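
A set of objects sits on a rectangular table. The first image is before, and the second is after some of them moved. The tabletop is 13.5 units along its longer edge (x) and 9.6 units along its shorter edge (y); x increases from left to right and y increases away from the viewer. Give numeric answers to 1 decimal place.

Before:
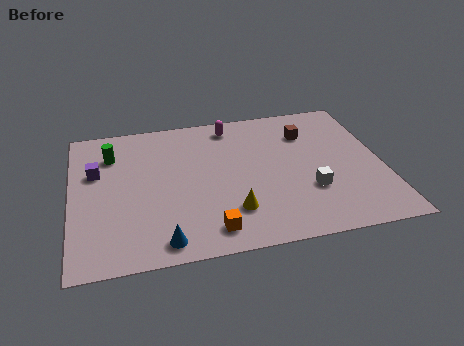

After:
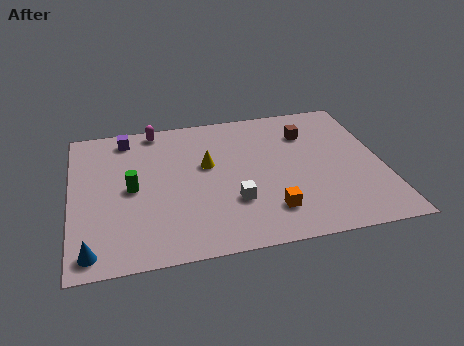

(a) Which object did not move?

the brown cube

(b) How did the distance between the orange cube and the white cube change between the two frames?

-3.0

Before: roughly 4.7 units apart; after: 1.7. That's 3.0 units closer together.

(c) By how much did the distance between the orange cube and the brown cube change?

-1.9

They were about 7.3 units apart before and 5.4 after — 1.9 units closer together.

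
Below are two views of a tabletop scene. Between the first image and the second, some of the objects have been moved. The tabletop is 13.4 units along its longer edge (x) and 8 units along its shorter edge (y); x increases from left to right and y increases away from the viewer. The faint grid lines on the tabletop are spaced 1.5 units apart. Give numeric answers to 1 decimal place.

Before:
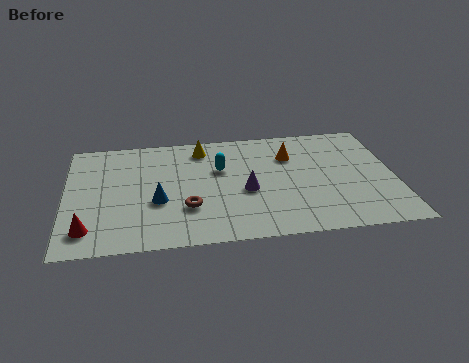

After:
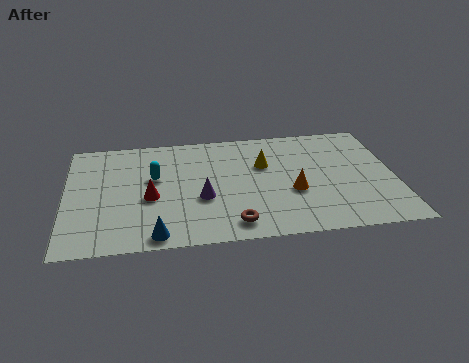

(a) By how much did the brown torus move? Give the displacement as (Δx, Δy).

(1.8, -1.3)

The brown torus was at about (4.9, 2.5) and moved to about (6.7, 1.2).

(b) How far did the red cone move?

3.1

The red cone moved from about (0.9, 1.5) to (3.4, 3.4), a distance of √(2.5² + 1.9²) ≈ 3.1.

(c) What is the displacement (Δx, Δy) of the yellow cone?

(2.5, -1.5)

The yellow cone started near (5.6, 6.7) and ended near (8.1, 5.2).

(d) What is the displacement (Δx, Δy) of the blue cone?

(-0.1, -2.3)

From the two frames, the blue cone sits at roughly (3.7, 3.1) before and (3.6, 0.8) after.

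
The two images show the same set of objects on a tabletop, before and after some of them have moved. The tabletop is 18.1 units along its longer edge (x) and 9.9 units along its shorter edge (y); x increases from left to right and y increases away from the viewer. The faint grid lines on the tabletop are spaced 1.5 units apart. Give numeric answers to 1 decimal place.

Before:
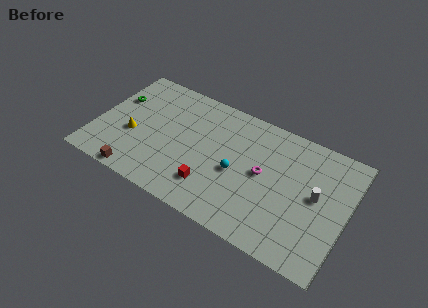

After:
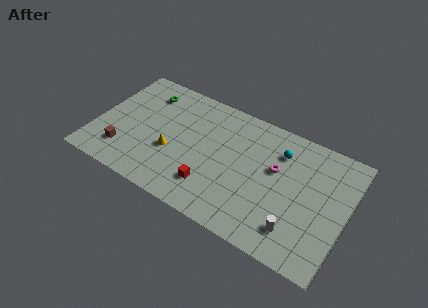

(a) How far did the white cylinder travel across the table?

3.4

The white cylinder was near (15.9, 5.3) before and (14.9, 2.1) after, so it travelled √(1.0² + 3.2²) ≈ 3.4 units.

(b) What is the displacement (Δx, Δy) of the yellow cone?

(2.9, -0.1)

The yellow cone was at about (2.7, 3.9) and moved to about (5.6, 3.8).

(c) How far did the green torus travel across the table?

2.4

The green torus was near (1.1, 6.5) before and (3.1, 7.9) after, so it travelled √(2.0² + 1.4²) ≈ 2.4 units.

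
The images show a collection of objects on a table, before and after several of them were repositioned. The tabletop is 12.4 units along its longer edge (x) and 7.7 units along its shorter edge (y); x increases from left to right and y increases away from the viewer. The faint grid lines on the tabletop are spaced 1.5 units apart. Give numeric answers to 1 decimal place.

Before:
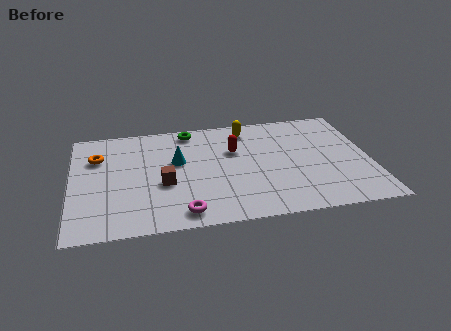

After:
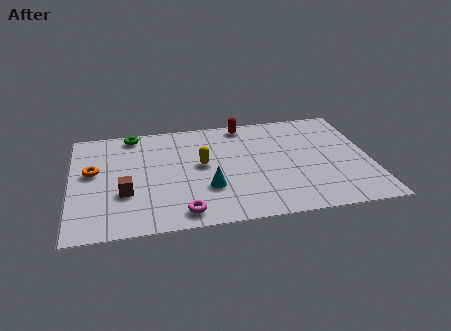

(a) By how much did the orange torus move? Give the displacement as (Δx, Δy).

(-0.2, -1.0)

From the two frames, the orange torus sits at roughly (1.1, 5.4) before and (0.9, 4.4) after.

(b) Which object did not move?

the magenta torus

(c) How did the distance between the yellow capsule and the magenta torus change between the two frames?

-2.9

The distance was about 6.2 in the first image and 3.3 in the second, so they moved 2.9 units closer together.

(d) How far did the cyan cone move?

2.4

The cyan cone moved from about (4.4, 4.6) to (5.6, 2.5), a distance of √(1.2² + 2.1²) ≈ 2.4.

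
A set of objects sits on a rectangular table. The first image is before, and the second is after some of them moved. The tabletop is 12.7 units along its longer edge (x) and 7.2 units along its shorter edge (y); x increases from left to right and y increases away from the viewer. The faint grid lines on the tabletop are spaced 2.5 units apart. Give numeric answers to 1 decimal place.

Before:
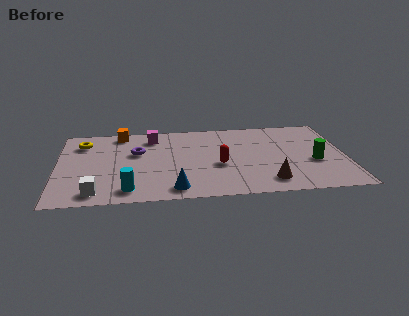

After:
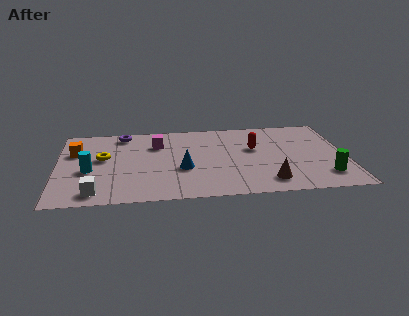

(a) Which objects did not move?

the brown cone and the white cube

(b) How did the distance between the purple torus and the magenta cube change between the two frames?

+0.3

The distance was about 1.6 in the first image and 1.9 in the second, so they moved 0.3 units further apart.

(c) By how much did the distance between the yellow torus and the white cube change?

-1.5

The distance was about 4.6 in the first image and 3.1 in the second, so they moved 1.5 units closer together.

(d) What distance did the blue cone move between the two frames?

1.8

The blue cone was near (5.1, 1.0) before and (5.5, 2.8) after, so it travelled √(0.4² + 1.8²) ≈ 1.8 units.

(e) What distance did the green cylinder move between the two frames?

1.4

From (11.3, 2.9) to (11.7, 1.6), the green cylinder covered √(0.4² + 1.3²) ≈ 1.4 units.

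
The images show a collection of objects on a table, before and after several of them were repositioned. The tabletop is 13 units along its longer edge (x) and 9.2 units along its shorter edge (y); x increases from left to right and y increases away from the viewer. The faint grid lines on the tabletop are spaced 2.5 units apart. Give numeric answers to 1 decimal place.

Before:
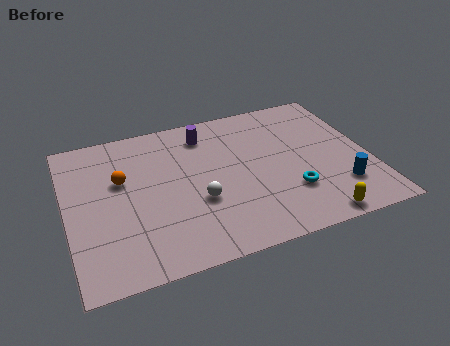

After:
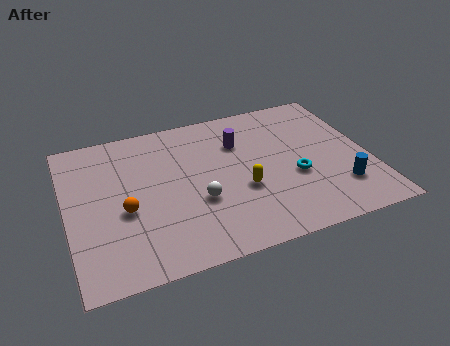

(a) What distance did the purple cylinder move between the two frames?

1.7

The purple cylinder moved from about (6.2, 7.5) to (7.6, 6.5), a distance of √(1.4² + 1.0²) ≈ 1.7.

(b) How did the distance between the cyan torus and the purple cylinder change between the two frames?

-2.2

Before: roughly 5.8 units apart; after: 3.6. That's 2.2 units closer together.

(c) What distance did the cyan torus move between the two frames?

0.9

From (9.4, 2.7) to (9.7, 3.6), the cyan torus covered √(0.3² + 0.9²) ≈ 0.9 units.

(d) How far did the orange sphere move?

1.9

From (2.4, 5.7) to (2.4, 3.8), the orange sphere covered √(0.0² + 1.9²) ≈ 1.9 units.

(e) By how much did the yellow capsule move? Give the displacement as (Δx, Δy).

(-2.8, 2.7)

The yellow capsule started near (10.2, 0.8) and ended near (7.4, 3.5).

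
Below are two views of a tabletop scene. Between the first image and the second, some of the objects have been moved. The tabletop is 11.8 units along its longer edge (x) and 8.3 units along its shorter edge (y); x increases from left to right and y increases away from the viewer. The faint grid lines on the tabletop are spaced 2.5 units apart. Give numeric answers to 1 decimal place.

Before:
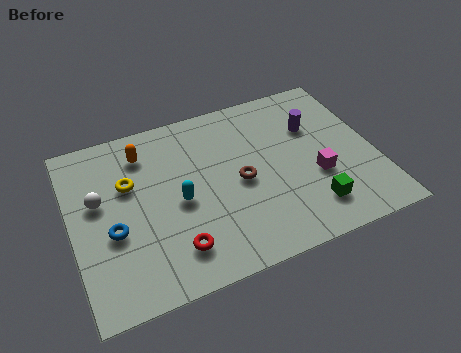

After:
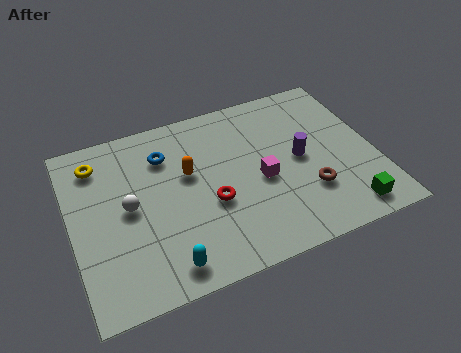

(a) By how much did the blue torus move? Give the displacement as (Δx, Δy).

(2.3, 2.9)

From the two frames, the blue torus sits at roughly (1.5, 3.3) before and (3.8, 6.2) after.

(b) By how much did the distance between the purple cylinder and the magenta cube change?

-0.8

Before: roughly 2.5 units apart; after: 1.7. That's 0.8 units closer together.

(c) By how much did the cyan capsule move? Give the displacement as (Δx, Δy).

(-0.8, -2.7)

The cyan capsule started near (4.1, 3.8) and ended near (3.3, 1.1).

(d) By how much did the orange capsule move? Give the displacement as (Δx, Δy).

(1.6, -1.6)

The orange capsule was at about (3.0, 6.6) and moved to about (4.6, 5.0).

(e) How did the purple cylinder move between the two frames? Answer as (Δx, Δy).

(-0.7, -1.4)

The purple cylinder was at about (9.6, 5.6) and moved to about (8.9, 4.2).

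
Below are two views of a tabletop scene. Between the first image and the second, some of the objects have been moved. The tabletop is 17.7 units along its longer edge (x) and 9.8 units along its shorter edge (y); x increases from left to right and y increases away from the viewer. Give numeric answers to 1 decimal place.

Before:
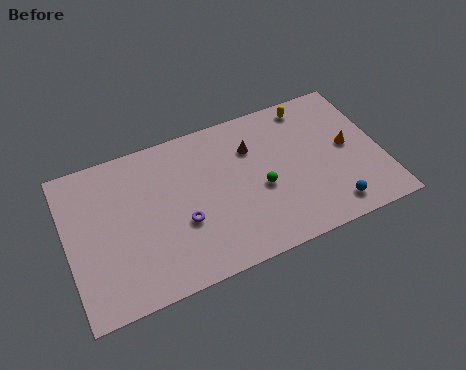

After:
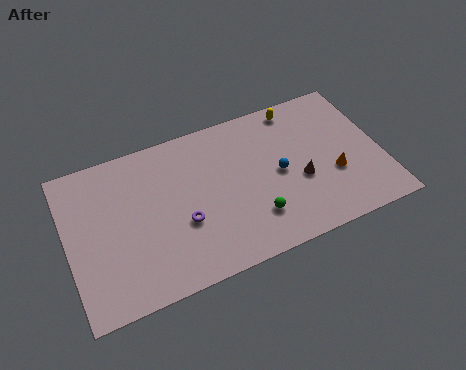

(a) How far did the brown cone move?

3.9

From (10.6, 7.0) to (13.0, 3.9), the brown cone covered √(2.4² + 3.1²) ≈ 3.9 units.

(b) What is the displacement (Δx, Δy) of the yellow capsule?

(-0.7, 0.1)

The yellow capsule started near (14.1, 8.6) and ended near (13.4, 8.7).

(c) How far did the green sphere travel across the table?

1.8

From (10.8, 4.2) to (10.2, 2.5), the green sphere covered √(0.6² + 1.7²) ≈ 1.8 units.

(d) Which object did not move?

the purple torus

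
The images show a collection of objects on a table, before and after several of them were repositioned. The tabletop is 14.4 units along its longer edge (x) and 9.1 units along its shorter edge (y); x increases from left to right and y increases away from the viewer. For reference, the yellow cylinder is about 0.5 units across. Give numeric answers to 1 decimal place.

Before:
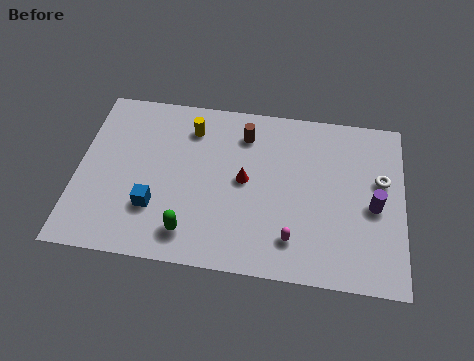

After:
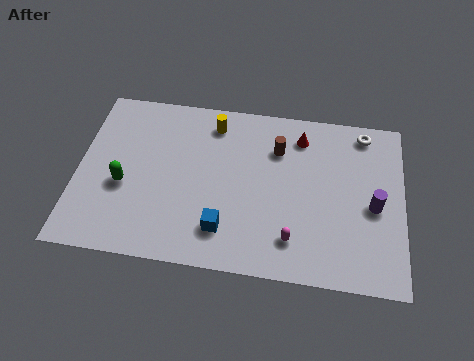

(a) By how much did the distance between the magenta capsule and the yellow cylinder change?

-0.3

Before: roughly 7.1 units apart; after: 6.8. That's 0.3 units closer together.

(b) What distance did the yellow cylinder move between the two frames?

1.1

The yellow cylinder was near (4.9, 7.2) before and (5.9, 7.6) after, so it travelled √(1.0² + 0.4²) ≈ 1.1 units.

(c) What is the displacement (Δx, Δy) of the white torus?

(-0.8, 2.5)

The white torus started near (13.4, 5.5) and ended near (12.6, 8.0).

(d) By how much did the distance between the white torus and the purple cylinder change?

+2.5

They were about 1.4 units apart before and 3.9 after — 2.5 units further apart.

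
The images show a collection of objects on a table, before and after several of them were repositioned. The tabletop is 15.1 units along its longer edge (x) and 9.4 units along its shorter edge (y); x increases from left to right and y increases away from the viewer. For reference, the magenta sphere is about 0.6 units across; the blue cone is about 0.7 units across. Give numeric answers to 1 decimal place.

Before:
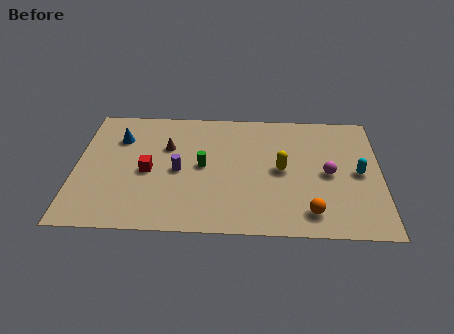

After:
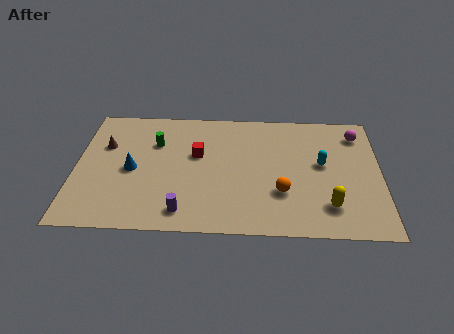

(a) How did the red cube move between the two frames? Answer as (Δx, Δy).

(2.4, 1.4)

The red cube was at about (3.6, 4.3) and moved to about (6.0, 5.7).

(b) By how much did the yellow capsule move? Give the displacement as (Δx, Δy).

(2.3, -2.6)

The yellow capsule was at about (10.2, 4.7) and moved to about (12.5, 2.1).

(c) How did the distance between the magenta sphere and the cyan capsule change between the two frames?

+1.5

Before: roughly 1.5 units apart; after: 3.0. That's 1.5 units further apart.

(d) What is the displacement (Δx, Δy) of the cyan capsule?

(-1.8, 0.6)

The cyan capsule started near (14.0, 4.6) and ended near (12.2, 5.2).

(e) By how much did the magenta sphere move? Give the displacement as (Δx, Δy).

(1.5, 3.1)

The magenta sphere was at about (12.5, 4.5) and moved to about (14.0, 7.6).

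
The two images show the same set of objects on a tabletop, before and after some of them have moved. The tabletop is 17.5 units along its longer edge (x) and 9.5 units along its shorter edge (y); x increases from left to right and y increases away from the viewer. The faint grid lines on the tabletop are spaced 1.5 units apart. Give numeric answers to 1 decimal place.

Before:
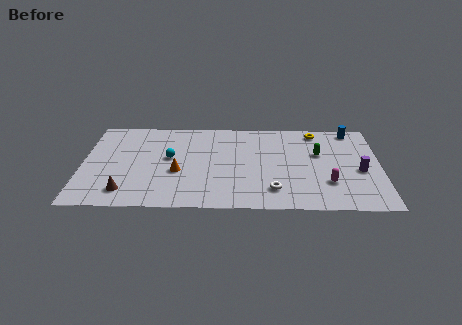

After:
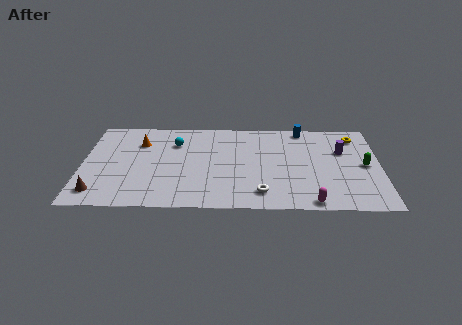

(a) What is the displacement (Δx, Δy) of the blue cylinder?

(-2.9, 0.1)

From the two frames, the blue cylinder sits at roughly (15.9, 8.5) before and (13.0, 8.6) after.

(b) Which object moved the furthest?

the orange cone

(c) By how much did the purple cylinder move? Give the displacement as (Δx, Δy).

(-1.0, 2.1)

From the two frames, the purple cylinder sits at roughly (16.3, 4.1) before and (15.3, 6.2) after.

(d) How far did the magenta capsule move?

2.2

From (14.4, 2.8) to (13.4, 0.8), the magenta capsule covered √(1.0² + 2.0²) ≈ 2.2 units.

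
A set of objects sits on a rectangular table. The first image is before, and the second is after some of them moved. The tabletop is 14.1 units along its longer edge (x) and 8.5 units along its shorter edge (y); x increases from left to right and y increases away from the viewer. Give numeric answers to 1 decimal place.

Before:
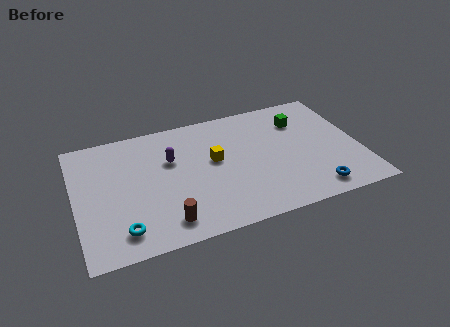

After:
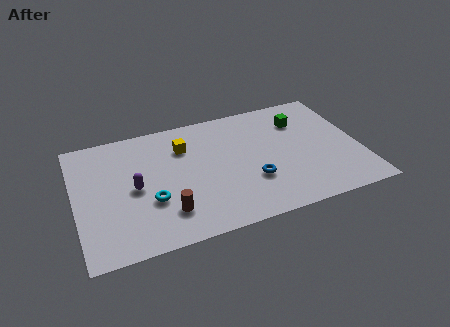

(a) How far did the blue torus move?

3.3

From (11.5, 1.2) to (8.6, 2.8), the blue torus covered √(2.9² + 1.6²) ≈ 3.3 units.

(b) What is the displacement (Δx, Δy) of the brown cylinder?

(0.1, 0.6)

The brown cylinder started near (4.2, 1.4) and ended near (4.3, 2.0).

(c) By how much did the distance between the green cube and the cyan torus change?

-2.0

They were about 10.5 units apart before and 8.5 after — 2.0 units closer together.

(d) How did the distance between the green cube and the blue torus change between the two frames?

-0.6

The distance was about 5.1 in the first image and 4.5 in the second, so they moved 0.6 units closer together.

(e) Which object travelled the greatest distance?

the blue torus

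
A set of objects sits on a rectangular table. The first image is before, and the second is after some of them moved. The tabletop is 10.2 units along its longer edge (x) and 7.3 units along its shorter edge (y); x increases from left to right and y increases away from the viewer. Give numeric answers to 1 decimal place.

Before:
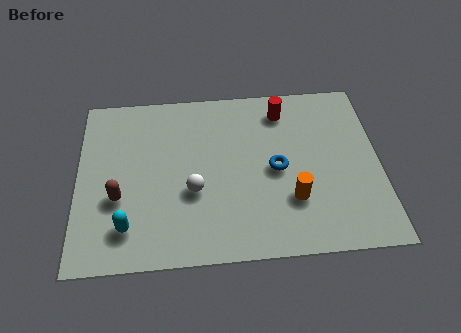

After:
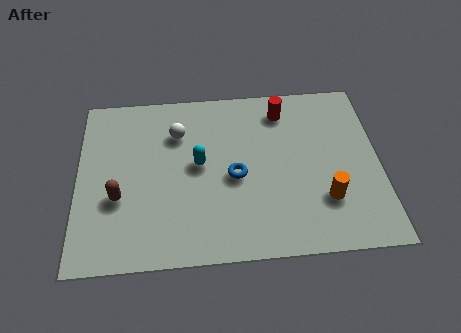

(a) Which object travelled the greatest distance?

the cyan capsule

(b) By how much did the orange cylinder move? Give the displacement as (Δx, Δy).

(1.1, -0.1)

From the two frames, the orange cylinder sits at roughly (7.2, 2.2) before and (8.3, 2.1) after.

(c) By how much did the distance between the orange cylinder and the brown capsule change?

+1.1

The distance was about 5.8 in the first image and 6.9 in the second, so they moved 1.1 units further apart.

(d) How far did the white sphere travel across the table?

2.5

The white sphere was near (3.9, 2.8) before and (3.4, 5.3) after, so it travelled √(0.5² + 2.5²) ≈ 2.5 units.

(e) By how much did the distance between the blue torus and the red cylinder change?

+0.7

The distance was about 2.5 in the first image and 3.2 in the second, so they moved 0.7 units further apart.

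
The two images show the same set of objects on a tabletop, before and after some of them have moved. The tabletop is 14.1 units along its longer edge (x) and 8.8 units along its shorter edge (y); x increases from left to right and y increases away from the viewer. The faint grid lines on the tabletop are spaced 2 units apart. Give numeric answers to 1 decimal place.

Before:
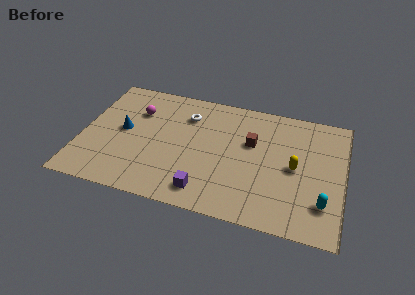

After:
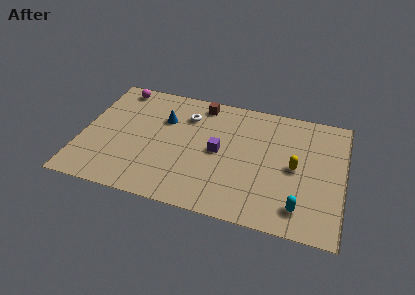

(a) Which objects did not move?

the white torus and the yellow capsule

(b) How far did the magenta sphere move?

2.0

The magenta sphere was near (2.8, 6.2) before and (1.6, 7.8) after, so it travelled √(1.2² + 1.6²) ≈ 2.0 units.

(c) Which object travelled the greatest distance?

the brown cube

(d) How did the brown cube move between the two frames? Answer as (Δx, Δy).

(-2.9, 2.2)

From the two frames, the brown cube sits at roughly (9.1, 5.5) before and (6.2, 7.7) after.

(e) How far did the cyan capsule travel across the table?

1.3

The cyan capsule was near (13.1, 2.2) before and (11.9, 1.6) after, so it travelled √(1.2² + 0.6²) ≈ 1.3 units.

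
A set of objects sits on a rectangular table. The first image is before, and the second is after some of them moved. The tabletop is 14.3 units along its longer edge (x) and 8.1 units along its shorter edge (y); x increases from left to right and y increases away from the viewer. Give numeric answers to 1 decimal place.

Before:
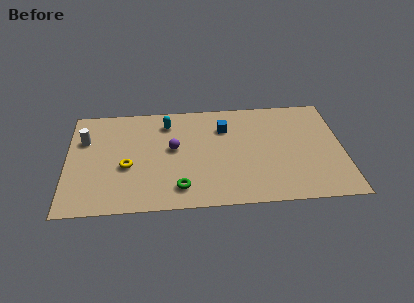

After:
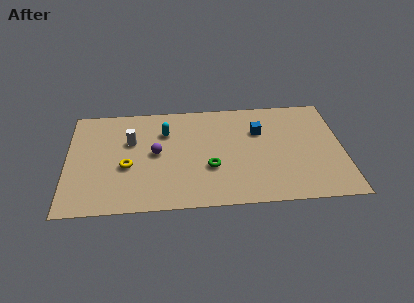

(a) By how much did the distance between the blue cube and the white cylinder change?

-0.6

The distance was about 7.3 in the first image and 6.7 in the second, so they moved 0.6 units closer together.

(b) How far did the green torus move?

2.1

From (5.8, 1.5) to (7.4, 2.9), the green torus covered √(1.6² + 1.4²) ≈ 2.1 units.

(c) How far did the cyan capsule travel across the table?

0.7

The cyan capsule was near (5.2, 6.5) before and (5.1, 5.8) after, so it travelled √(0.1² + 0.7²) ≈ 0.7 units.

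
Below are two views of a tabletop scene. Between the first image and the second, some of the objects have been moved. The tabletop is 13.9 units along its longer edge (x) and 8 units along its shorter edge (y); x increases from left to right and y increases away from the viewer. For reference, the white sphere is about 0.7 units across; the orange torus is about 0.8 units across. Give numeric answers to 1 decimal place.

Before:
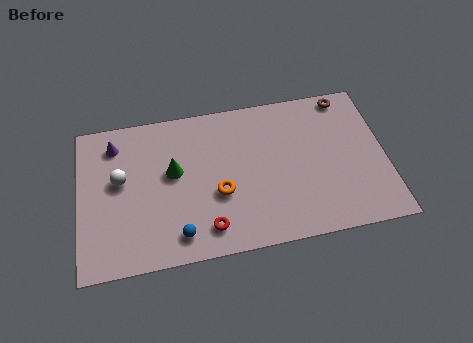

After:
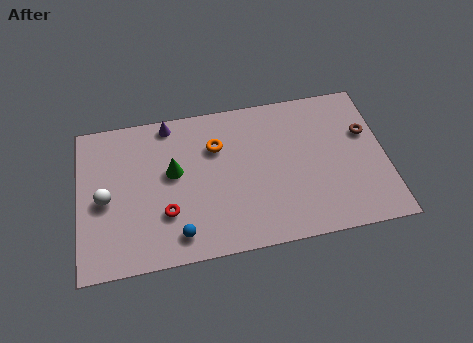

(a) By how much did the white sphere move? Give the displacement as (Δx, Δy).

(-0.7, -0.9)

From the two frames, the white sphere sits at roughly (1.9, 4.6) before and (1.2, 3.7) after.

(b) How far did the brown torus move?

2.2

From (12.3, 7.2) to (13.1, 5.1), the brown torus covered √(0.8² + 2.1²) ≈ 2.2 units.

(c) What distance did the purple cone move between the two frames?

2.6

The purple cone moved from about (1.7, 6.5) to (4.2, 7.2), a distance of √(2.5² + 0.7²) ≈ 2.6.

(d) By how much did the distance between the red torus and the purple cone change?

-1.8

They were about 6.5 units apart before and 4.7 after — 1.8 units closer together.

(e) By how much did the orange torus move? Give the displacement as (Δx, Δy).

(0.0, 2.5)

From the two frames, the orange torus sits at roughly (6.3, 3.1) before and (6.3, 5.6) after.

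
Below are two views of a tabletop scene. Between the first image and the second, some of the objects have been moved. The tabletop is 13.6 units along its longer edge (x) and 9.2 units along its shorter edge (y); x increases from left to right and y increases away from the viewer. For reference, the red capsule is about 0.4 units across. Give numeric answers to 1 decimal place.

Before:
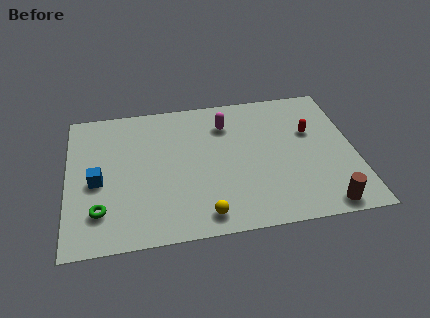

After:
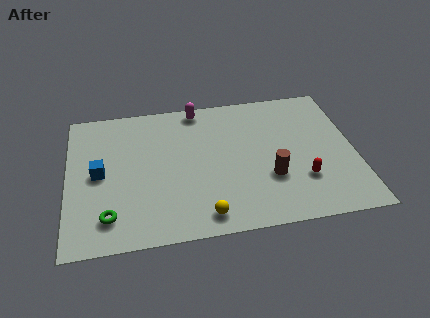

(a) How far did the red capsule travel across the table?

3.2

The red capsule moved from about (11.6, 5.8) to (11.0, 2.7), a distance of √(0.6² + 3.1²) ≈ 3.2.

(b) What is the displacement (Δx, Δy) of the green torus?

(0.4, -0.4)

The green torus started near (1.5, 2.2) and ended near (1.9, 1.8).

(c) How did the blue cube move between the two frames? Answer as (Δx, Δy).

(0.1, 0.5)

From the two frames, the blue cube sits at roughly (1.4, 4.1) before and (1.5, 4.6) after.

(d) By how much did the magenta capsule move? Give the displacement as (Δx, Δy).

(-1.3, 1.3)

The magenta capsule started near (7.6, 7.0) and ended near (6.3, 8.3).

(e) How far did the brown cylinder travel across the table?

3.3

The brown cylinder was near (11.9, 0.9) before and (9.5, 3.1) after, so it travelled √(2.4² + 2.2²) ≈ 3.3 units.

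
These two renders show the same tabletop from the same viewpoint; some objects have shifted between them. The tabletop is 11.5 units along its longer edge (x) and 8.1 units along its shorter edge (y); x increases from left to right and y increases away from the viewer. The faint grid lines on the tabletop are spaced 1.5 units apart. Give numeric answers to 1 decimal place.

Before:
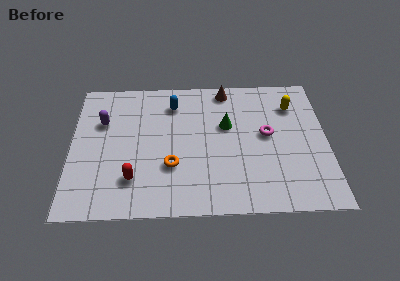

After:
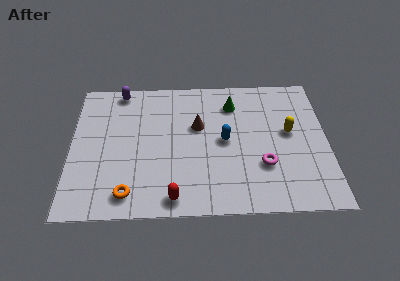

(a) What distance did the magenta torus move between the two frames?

1.8

The magenta torus moved from about (8.8, 4.4) to (8.6, 2.6), a distance of √(0.2² + 1.8²) ≈ 1.8.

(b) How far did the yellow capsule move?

1.6

The yellow capsule was near (10.0, 6.1) before and (9.8, 4.5) after, so it travelled √(0.2² + 1.6²) ≈ 1.6 units.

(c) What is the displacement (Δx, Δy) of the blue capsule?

(2.3, -2.3)

The blue capsule was at about (4.6, 6.4) and moved to about (6.9, 4.1).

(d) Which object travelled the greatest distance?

the blue capsule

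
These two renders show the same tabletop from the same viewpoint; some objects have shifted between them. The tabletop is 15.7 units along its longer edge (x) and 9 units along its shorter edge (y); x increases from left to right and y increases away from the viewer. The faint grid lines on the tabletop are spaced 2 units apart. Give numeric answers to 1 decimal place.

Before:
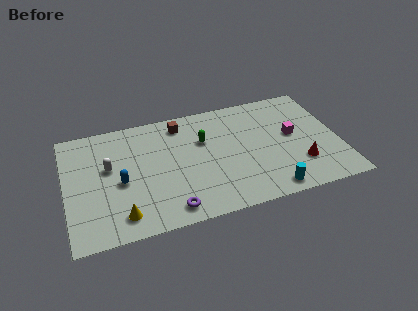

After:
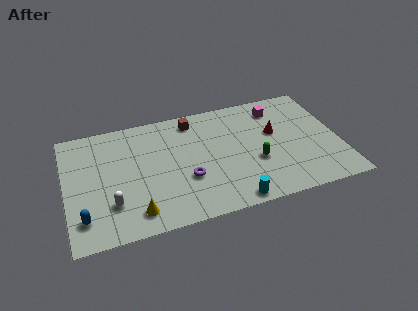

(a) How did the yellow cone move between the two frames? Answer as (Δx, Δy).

(0.8, 0.0)

The yellow cone started near (3.0, 1.5) and ended near (3.8, 1.5).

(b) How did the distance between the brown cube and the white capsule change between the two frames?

+2.3

The distance was about 4.9 in the first image and 7.2 in the second, so they moved 2.3 units further apart.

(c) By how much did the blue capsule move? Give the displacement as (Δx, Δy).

(-2.2, -2.1)

The blue capsule was at about (3.1, 4.0) and moved to about (0.9, 1.9).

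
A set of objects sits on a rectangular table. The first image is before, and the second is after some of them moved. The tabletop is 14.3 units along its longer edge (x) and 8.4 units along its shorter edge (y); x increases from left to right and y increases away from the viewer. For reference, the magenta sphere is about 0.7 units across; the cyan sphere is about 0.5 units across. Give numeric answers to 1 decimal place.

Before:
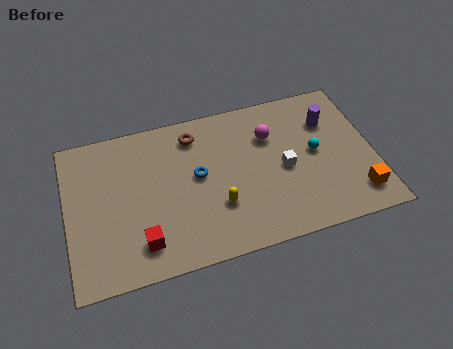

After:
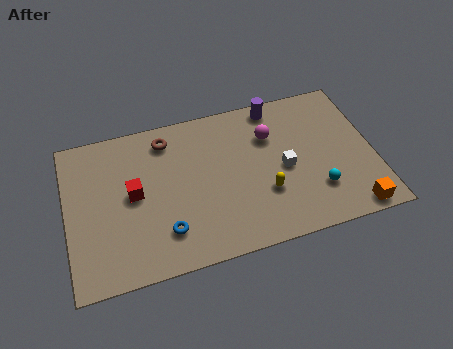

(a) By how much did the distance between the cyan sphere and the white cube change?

+0.5

The distance was about 1.6 in the first image and 2.1 in the second, so they moved 0.5 units further apart.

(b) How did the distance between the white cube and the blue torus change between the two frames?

+1.9

They were about 4.1 units apart before and 6.0 after — 1.9 units further apart.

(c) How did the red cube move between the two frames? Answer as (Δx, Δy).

(-0.2, 2.7)

The red cube started near (3.3, 1.7) and ended near (3.1, 4.4).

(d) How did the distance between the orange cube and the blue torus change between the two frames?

+0.9

They were about 7.8 units apart before and 8.7 after — 0.9 units further apart.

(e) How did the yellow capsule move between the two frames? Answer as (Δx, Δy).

(2.2, 0.1)

The yellow capsule started near (6.9, 2.7) and ended near (9.1, 2.8).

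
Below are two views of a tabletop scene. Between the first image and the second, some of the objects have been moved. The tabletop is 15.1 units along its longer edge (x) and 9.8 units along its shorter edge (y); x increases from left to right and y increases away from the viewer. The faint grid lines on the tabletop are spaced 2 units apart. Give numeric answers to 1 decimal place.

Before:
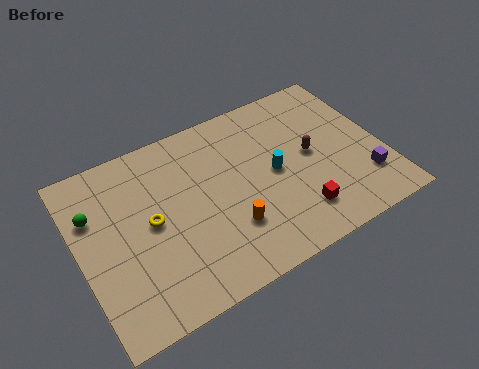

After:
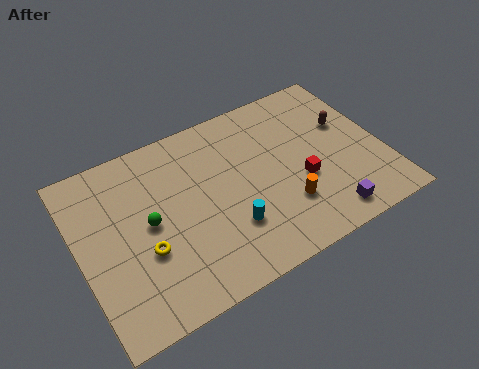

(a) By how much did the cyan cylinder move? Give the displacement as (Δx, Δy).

(-2.6, -2.0)

The cyan cylinder started near (9.7, 4.9) and ended near (7.1, 2.9).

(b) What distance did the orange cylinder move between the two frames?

2.8

The orange cylinder was near (7.1, 2.9) before and (9.9, 2.8) after, so it travelled √(2.8² + 0.1²) ≈ 2.8 units.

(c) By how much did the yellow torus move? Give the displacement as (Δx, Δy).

(-0.5, -1.4)

The yellow torus started near (3.5, 5.0) and ended near (3.0, 3.6).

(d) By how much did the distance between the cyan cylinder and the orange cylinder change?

-0.5

The distance was about 3.3 in the first image and 2.8 in the second, so they moved 0.5 units closer together.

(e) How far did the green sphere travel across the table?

3.0

The green sphere was near (0.9, 6.7) before and (3.4, 5.0) after, so it travelled √(2.5² + 1.7²) ≈ 3.0 units.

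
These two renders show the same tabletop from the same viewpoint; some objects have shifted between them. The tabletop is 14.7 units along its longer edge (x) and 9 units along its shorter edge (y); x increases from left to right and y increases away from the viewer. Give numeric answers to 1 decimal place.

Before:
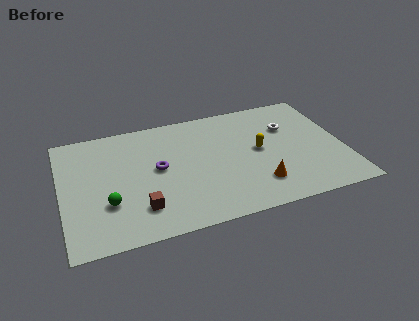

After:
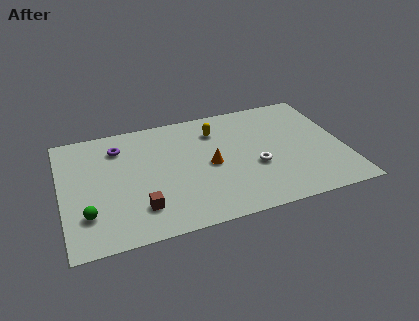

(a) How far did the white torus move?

3.3

The white torus moved from about (12.0, 6.1) to (10.0, 3.5), a distance of √(2.0² + 2.6²) ≈ 3.3.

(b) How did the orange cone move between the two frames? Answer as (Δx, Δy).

(-2.3, 2.2)

From the two frames, the orange cone sits at roughly (10.0, 2.1) before and (7.7, 4.3) after.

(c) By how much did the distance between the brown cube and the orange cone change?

-1.7

The distance was about 6.1 in the first image and 4.4 in the second, so they moved 1.7 units closer together.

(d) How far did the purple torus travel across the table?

2.9

The purple torus moved from about (5.0, 4.8) to (3.1, 7.0), a distance of √(1.9² + 2.2²) ≈ 2.9.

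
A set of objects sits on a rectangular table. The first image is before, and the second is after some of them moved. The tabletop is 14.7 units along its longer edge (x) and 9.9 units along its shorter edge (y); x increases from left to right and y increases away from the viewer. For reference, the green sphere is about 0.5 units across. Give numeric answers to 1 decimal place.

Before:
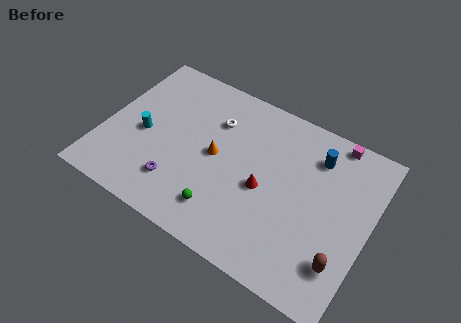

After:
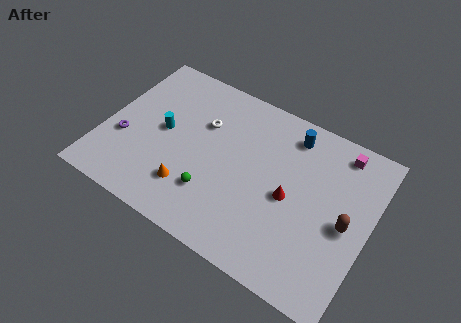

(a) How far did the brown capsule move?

2.2

From (13.6, 2.4) to (13.5, 4.6), the brown capsule covered √(0.1² + 2.2²) ≈ 2.2 units.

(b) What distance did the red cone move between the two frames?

1.4

The red cone moved from about (9.0, 4.4) to (10.4, 4.6), a distance of √(1.4² + 0.2²) ≈ 1.4.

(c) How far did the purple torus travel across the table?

3.5

From (4.5, 2.3) to (1.2, 3.6), the purple torus covered √(3.3² + 1.3²) ≈ 3.5 units.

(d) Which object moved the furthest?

the purple torus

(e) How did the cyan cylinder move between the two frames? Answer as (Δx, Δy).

(1.0, 0.7)

The cyan cylinder started near (2.2, 4.4) and ended near (3.2, 5.1).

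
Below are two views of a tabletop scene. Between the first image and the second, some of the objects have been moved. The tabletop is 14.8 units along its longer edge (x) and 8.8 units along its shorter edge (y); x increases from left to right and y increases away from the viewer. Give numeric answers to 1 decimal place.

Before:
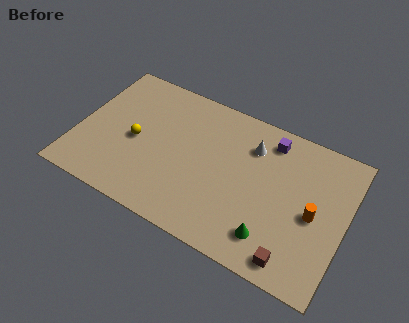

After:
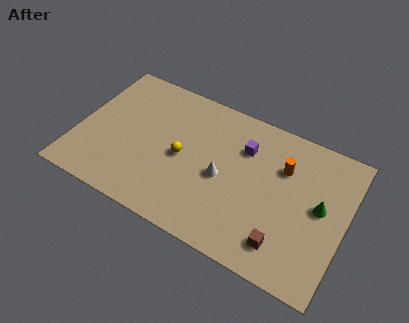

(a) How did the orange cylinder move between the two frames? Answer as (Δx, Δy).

(-1.9, 2.0)

The orange cylinder started near (13.1, 4.1) and ended near (11.2, 6.1).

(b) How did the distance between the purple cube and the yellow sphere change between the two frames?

-4.0

They were about 7.8 units apart before and 3.8 after — 4.0 units closer together.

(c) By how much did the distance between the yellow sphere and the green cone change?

-0.6

The distance was about 8.2 in the first image and 7.6 in the second, so they moved 0.6 units closer together.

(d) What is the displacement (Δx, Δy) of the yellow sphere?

(2.6, 0.1)

From the two frames, the yellow sphere sits at roughly (3.2, 4.1) before and (5.8, 4.2) after.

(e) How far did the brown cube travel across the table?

0.8

The brown cube moved from about (12.4, 1.1) to (11.8, 1.7), a distance of √(0.6² + 0.6²) ≈ 0.8.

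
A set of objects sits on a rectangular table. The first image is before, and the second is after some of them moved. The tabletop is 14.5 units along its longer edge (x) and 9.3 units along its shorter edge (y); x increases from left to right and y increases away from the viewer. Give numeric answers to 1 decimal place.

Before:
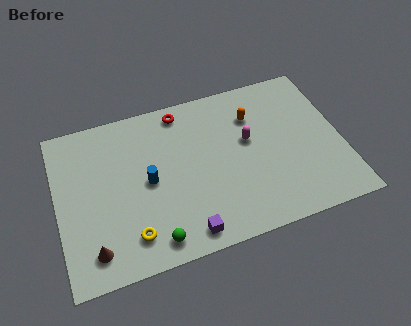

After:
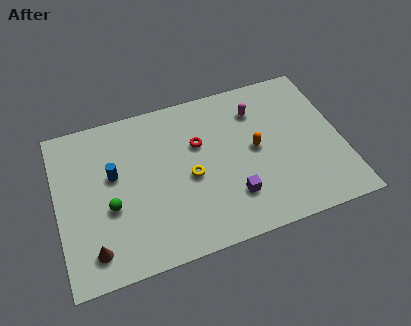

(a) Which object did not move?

the brown cone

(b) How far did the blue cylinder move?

1.9

The blue cylinder moved from about (4.6, 4.6) to (2.9, 5.5), a distance of √(1.7² + 0.9²) ≈ 1.9.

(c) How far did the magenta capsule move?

1.8

The magenta capsule moved from about (9.8, 5.4) to (10.4, 7.1), a distance of √(0.6² + 1.7²) ≈ 1.8.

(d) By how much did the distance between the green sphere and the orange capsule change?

-0.3

They were about 7.9 units apart before and 7.6 after — 0.3 units closer together.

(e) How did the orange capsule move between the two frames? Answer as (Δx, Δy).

(-0.1, -2.0)

The orange capsule started near (10.2, 6.8) and ended near (10.1, 4.8).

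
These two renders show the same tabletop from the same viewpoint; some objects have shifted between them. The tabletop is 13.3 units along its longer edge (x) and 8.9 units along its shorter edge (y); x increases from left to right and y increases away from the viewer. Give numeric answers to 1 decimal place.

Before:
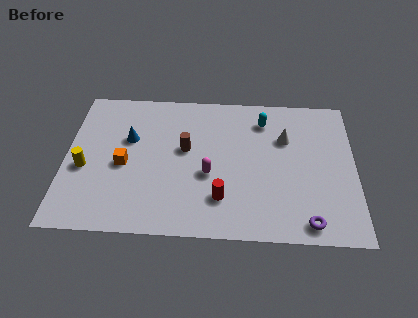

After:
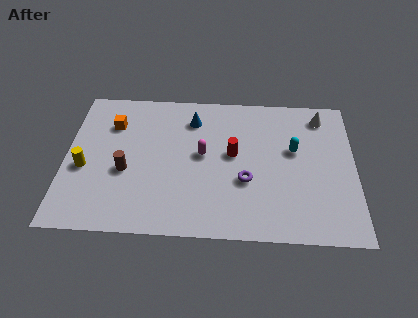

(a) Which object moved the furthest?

the purple torus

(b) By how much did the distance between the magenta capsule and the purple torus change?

-2.7

The distance was about 5.2 in the first image and 2.5 in the second, so they moved 2.7 units closer together.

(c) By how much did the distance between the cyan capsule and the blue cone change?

-1.4

Before: roughly 6.4 units apart; after: 5.0. That's 1.4 units closer together.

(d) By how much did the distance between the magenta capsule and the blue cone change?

-1.9

The distance was about 4.2 in the first image and 2.3 in the second, so they moved 1.9 units closer together.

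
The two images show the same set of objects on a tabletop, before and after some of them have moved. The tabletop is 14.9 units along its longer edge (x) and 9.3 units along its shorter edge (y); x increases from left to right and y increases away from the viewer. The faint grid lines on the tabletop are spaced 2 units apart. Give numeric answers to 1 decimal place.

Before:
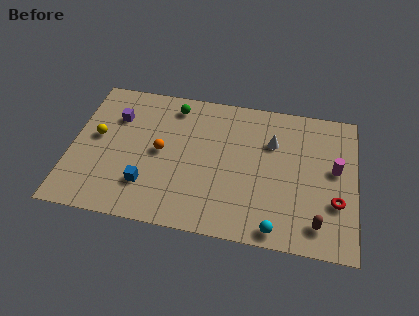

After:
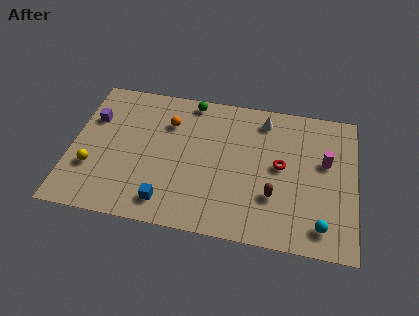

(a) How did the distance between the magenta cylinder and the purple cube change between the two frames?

+0.6

Before: roughly 11.7 units apart; after: 12.3. That's 0.6 units further apart.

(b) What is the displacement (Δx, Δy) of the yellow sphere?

(-0.1, -2.1)

The yellow sphere was at about (1.3, 5.1) and moved to about (1.2, 3.0).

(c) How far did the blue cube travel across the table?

1.4

The blue cube moved from about (4.1, 2.4) to (5.2, 1.5), a distance of √(1.1² + 0.9²) ≈ 1.4.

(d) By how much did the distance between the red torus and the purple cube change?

-2.1

Before: roughly 12.2 units apart; after: 10.1. That's 2.1 units closer together.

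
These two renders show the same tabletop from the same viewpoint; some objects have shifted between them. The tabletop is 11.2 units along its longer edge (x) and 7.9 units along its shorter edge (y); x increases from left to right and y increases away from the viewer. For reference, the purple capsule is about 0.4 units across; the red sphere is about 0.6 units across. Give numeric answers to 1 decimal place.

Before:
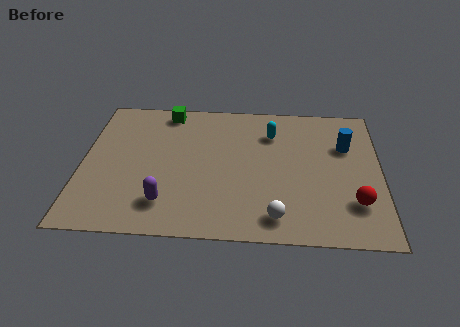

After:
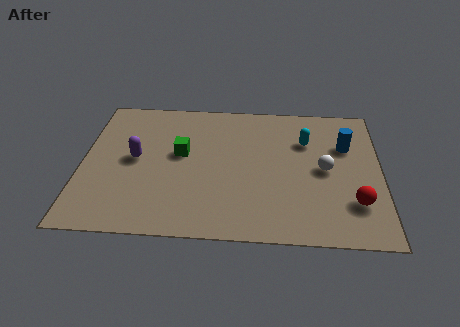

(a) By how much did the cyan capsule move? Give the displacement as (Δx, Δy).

(1.3, -0.4)

The cyan capsule was at about (7.1, 5.9) and moved to about (8.4, 5.5).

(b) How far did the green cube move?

2.6

The green cube moved from about (3.1, 7.0) to (3.7, 4.5), a distance of √(0.6² + 2.5²) ≈ 2.6.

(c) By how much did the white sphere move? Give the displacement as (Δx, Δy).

(1.8, 2.7)

The white sphere was at about (7.3, 1.2) and moved to about (9.1, 3.9).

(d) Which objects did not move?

the red sphere and the blue cylinder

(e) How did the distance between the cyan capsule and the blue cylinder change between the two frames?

-1.4

The distance was about 2.9 in the first image and 1.5 in the second, so they moved 1.4 units closer together.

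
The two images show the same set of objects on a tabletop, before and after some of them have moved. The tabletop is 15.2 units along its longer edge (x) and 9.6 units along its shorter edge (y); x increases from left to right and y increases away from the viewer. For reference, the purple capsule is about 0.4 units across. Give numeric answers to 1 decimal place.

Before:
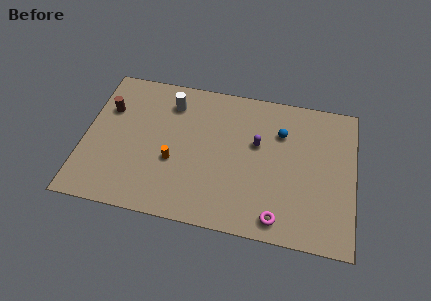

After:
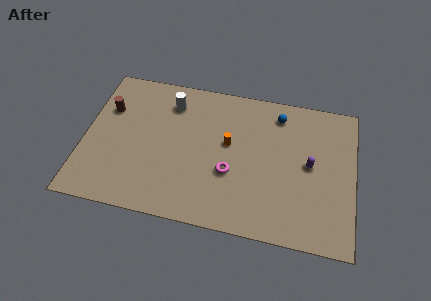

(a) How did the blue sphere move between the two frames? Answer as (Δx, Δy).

(-0.2, 1.2)

The blue sphere was at about (11.0, 6.8) and moved to about (10.8, 8.0).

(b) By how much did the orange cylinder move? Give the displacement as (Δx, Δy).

(3.0, 1.8)

The orange cylinder was at about (5.1, 3.7) and moved to about (8.1, 5.5).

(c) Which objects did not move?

the white cylinder and the brown cylinder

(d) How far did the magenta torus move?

3.7

From (11.1, 1.2) to (8.3, 3.6), the magenta torus covered √(2.8² + 2.4²) ≈ 3.7 units.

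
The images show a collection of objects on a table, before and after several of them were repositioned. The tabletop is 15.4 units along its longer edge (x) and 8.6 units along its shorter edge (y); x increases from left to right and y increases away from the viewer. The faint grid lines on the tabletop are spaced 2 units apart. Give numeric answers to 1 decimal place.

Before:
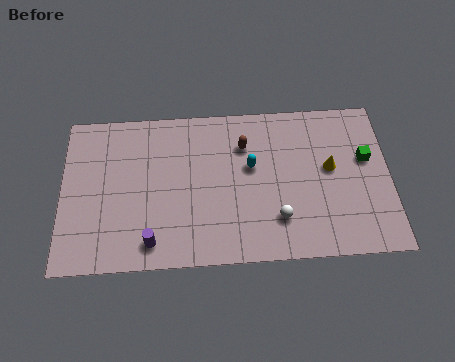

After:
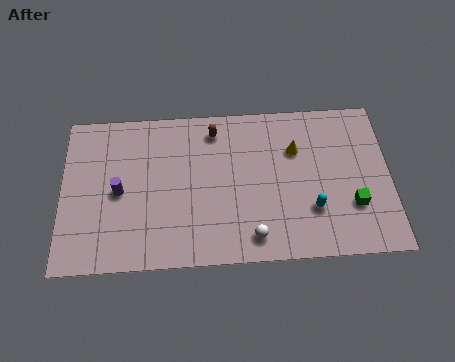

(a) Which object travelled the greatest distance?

the cyan capsule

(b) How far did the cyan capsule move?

3.8

The cyan capsule moved from about (8.9, 5.1) to (11.7, 2.6), a distance of √(2.8² + 2.5²) ≈ 3.8.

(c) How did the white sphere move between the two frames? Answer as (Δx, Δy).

(-1.2, -0.9)

The white sphere started near (10.1, 2.2) and ended near (8.9, 1.3).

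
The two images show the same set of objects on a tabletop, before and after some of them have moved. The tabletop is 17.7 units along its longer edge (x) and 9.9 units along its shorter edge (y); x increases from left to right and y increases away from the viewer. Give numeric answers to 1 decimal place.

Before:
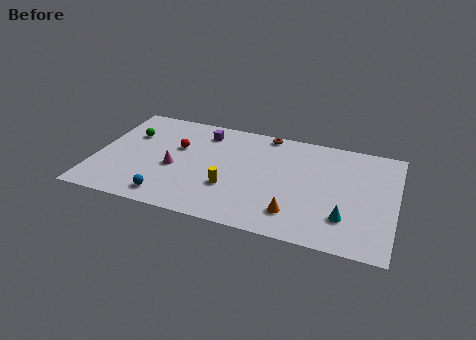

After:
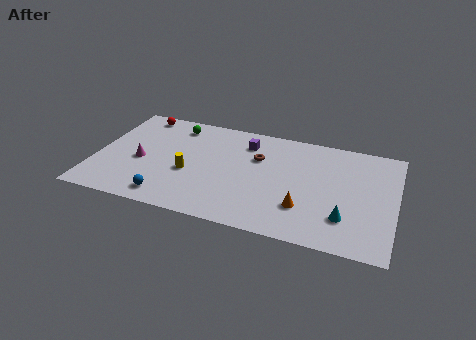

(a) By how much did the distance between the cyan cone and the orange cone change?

-0.5

The distance was about 2.9 in the first image and 2.4 in the second, so they moved 0.5 units closer together.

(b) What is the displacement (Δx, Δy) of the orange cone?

(0.5, 0.7)

The orange cone started near (12.0, 2.1) and ended near (12.5, 2.8).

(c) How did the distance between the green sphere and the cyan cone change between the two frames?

-1.8

Before: roughly 13.7 units apart; after: 11.9. That's 1.8 units closer together.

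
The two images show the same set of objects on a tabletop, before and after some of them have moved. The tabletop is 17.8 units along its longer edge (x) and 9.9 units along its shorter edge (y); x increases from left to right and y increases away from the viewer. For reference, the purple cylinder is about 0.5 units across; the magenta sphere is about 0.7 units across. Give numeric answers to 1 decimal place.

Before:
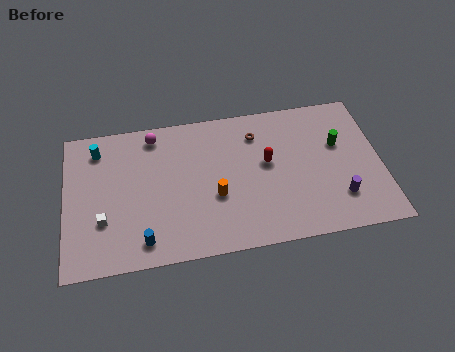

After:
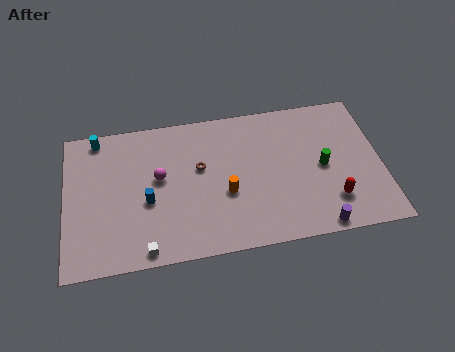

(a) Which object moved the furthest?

the red capsule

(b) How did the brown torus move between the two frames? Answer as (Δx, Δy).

(-3.3, -1.8)

The brown torus started near (10.9, 7.7) and ended near (7.6, 5.9).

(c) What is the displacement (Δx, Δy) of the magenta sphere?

(0.2, -3.0)

From the two frames, the magenta sphere sits at roughly (5.1, 8.6) before and (5.3, 5.6) after.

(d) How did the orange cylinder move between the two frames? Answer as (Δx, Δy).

(0.6, 0.1)

From the two frames, the orange cylinder sits at roughly (8.4, 3.8) before and (9.0, 3.9) after.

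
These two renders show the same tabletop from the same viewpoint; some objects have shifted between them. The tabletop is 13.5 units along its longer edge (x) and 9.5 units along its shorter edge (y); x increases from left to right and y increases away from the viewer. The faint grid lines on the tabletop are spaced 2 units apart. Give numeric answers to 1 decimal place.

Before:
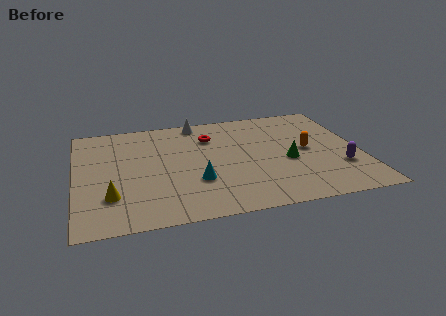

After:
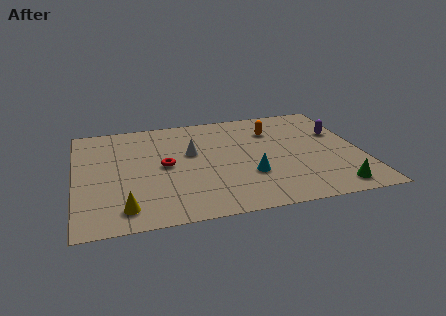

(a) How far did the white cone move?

2.9

From (6.0, 8.6) to (5.5, 5.7), the white cone covered √(0.5² + 2.9²) ≈ 2.9 units.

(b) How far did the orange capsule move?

2.7

The orange capsule moved from about (11.0, 4.8) to (9.5, 7.0), a distance of √(1.5² + 2.2²) ≈ 2.7.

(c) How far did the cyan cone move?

2.5

From (5.6, 3.1) to (8.1, 3.1), the cyan cone covered √(2.5² + 0.0²) ≈ 2.5 units.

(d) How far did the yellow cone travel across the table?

1.3

The yellow cone moved from about (1.6, 2.6) to (2.2, 1.5), a distance of √(0.6² + 1.1²) ≈ 1.3.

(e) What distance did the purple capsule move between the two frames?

3.2

The purple capsule was near (12.4, 2.9) before and (12.6, 6.1) after, so it travelled √(0.2² + 3.2²) ≈ 3.2 units.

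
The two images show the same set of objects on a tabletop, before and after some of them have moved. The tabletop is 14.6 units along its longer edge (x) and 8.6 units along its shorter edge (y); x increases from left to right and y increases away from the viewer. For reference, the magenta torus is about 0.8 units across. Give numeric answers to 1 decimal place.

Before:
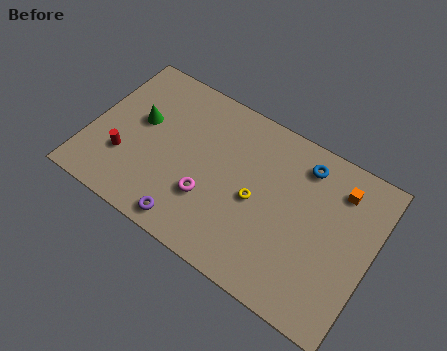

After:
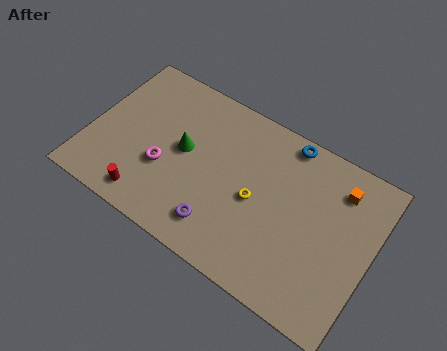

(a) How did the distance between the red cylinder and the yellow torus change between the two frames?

-0.9

They were about 6.8 units apart before and 5.9 after — 0.9 units closer together.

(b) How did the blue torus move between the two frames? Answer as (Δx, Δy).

(-1.0, 0.7)

The blue torus started near (10.7, 7.1) and ended near (9.7, 7.8).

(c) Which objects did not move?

the yellow torus and the orange cube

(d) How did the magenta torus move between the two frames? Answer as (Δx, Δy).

(-2.4, 0.4)

The magenta torus was at about (6.4, 2.8) and moved to about (4.0, 3.2).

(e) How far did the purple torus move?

1.7

The purple torus moved from about (5.7, 1.0) to (7.2, 1.7), a distance of √(1.5² + 0.7²) ≈ 1.7.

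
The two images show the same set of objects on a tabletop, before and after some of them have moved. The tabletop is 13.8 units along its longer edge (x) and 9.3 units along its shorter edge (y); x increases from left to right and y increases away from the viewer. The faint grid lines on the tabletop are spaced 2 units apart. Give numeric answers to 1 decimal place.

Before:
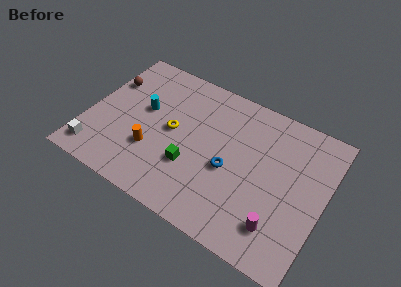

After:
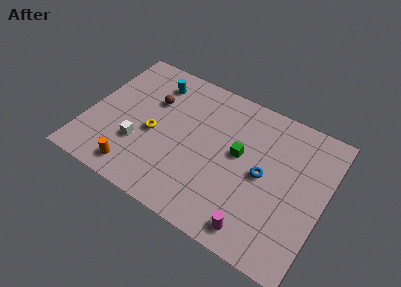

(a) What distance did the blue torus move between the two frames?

2.0

The blue torus moved from about (8.4, 4.0) to (10.3, 4.6), a distance of √(1.9² + 0.6²) ≈ 2.0.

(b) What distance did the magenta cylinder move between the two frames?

1.4

The magenta cylinder moved from about (11.6, 2.0) to (10.4, 1.2), a distance of √(1.2² + 0.8²) ≈ 1.4.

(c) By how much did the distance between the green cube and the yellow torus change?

+2.8

The distance was about 2.2 in the first image and 5.0 in the second, so they moved 2.8 units further apart.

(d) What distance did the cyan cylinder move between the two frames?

2.1

The cyan cylinder was near (3.1, 5.4) before and (3.4, 7.5) after, so it travelled √(0.3² + 2.1²) ≈ 2.1 units.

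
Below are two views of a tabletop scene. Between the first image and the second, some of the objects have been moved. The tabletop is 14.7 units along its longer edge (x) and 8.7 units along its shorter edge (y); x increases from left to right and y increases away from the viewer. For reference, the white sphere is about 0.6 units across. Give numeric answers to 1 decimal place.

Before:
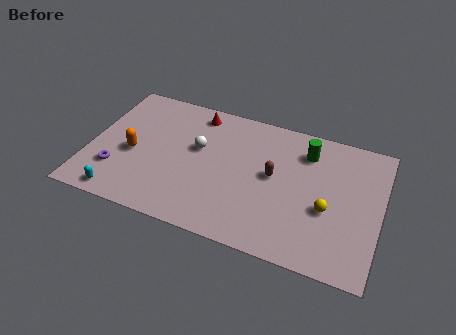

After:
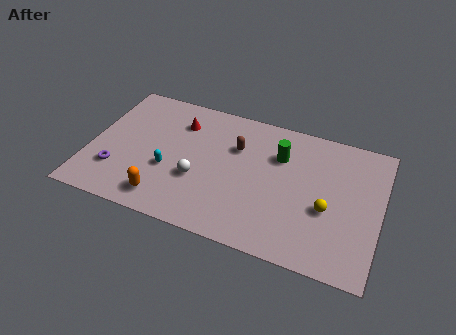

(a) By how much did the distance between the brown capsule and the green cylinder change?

-0.4

The distance was about 2.6 in the first image and 2.2 in the second, so they moved 0.4 units closer together.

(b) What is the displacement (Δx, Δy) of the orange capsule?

(1.9, -2.4)

From the two frames, the orange capsule sits at roughly (2.2, 3.8) before and (4.1, 1.4) after.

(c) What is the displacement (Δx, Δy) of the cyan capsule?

(2.2, 2.4)

From the two frames, the cyan capsule sits at roughly (1.9, 0.9) before and (4.1, 3.3) after.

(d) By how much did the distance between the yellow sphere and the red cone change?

+0.3

They were about 8.1 units apart before and 8.4 after — 0.3 units further apart.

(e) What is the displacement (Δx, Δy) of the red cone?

(-0.8, -0.9)

The red cone was at about (5.1, 7.5) and moved to about (4.3, 6.6).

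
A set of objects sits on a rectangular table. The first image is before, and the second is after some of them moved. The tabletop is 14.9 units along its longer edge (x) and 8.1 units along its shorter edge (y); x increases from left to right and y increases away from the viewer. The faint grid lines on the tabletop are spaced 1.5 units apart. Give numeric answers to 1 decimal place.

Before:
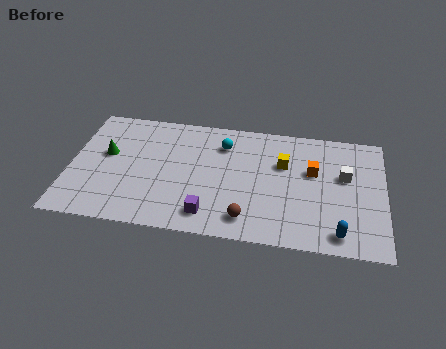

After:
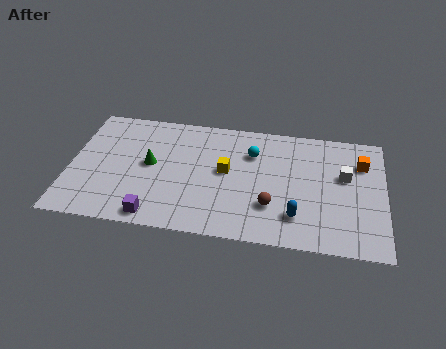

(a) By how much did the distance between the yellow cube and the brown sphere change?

-1.2

They were about 4.2 units apart before and 3.0 after — 1.2 units closer together.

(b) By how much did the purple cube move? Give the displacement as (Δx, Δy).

(-2.5, -0.5)

From the two frames, the purple cube sits at roughly (6.7, 1.4) before and (4.2, 0.9) after.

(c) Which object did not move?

the white cube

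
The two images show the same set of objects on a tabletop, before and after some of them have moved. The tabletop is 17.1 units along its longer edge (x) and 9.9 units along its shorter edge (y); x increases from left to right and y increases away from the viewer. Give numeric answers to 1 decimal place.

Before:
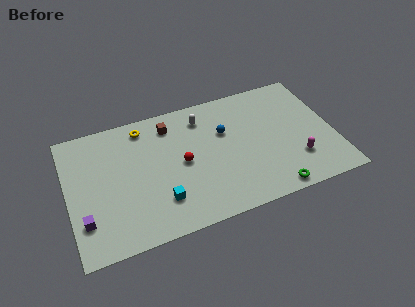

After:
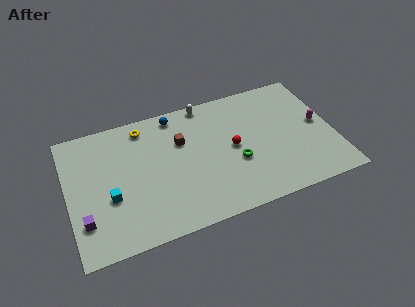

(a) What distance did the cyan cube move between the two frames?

3.4

From (5.7, 2.5) to (2.6, 3.8), the cyan cube covered √(3.1² + 1.3²) ≈ 3.4 units.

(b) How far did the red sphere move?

3.3

The red sphere was near (7.3, 4.9) before and (10.6, 5.0) after, so it travelled √(3.3² + 0.1²) ≈ 3.3 units.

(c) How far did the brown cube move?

1.6

The brown cube moved from about (6.8, 8.1) to (7.4, 6.6), a distance of √(0.6² + 1.5²) ≈ 1.6.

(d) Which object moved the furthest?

the blue sphere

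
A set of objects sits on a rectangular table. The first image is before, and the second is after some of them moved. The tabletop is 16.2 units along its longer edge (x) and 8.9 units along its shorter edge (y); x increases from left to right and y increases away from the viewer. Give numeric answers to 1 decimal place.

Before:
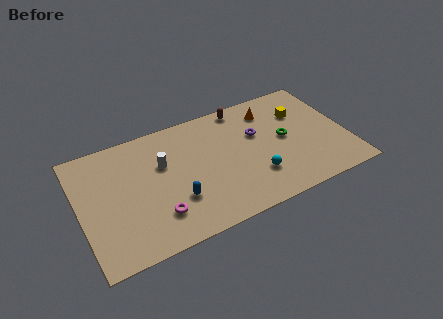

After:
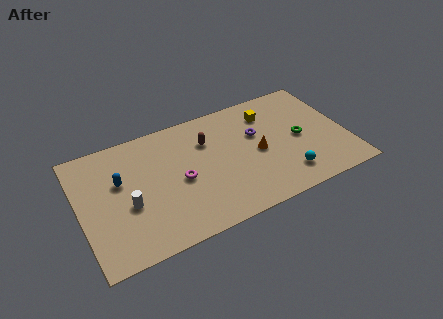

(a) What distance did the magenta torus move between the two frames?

2.5

The magenta torus moved from about (4.4, 2.2) to (6.0, 4.1), a distance of √(1.6² + 1.9²) ≈ 2.5.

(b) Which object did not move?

the purple torus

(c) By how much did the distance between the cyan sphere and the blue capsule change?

+5.6

Before: roughly 4.8 units apart; after: 10.4. That's 5.6 units further apart.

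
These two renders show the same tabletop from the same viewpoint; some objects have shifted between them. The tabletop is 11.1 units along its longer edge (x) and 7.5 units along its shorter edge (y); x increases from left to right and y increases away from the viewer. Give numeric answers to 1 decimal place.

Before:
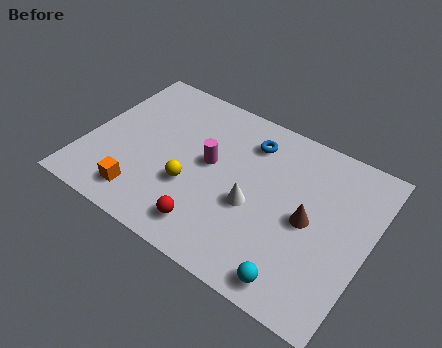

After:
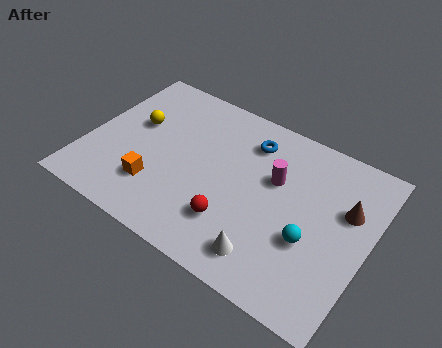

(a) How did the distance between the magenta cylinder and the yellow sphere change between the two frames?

+4.1

They were about 1.5 units apart before and 5.6 after — 4.1 units further apart.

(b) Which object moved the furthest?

the yellow sphere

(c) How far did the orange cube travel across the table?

0.8

The orange cube was near (2.6, 1.3) before and (3.0, 2.0) after, so it travelled √(0.4² + 0.7²) ≈ 0.8 units.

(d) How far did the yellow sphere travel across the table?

3.2

From (4.3, 2.7) to (1.7, 4.5), the yellow sphere covered √(2.6² + 1.8²) ≈ 3.2 units.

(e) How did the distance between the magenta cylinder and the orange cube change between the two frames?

+1.5

They were about 3.6 units apart before and 5.1 after — 1.5 units further apart.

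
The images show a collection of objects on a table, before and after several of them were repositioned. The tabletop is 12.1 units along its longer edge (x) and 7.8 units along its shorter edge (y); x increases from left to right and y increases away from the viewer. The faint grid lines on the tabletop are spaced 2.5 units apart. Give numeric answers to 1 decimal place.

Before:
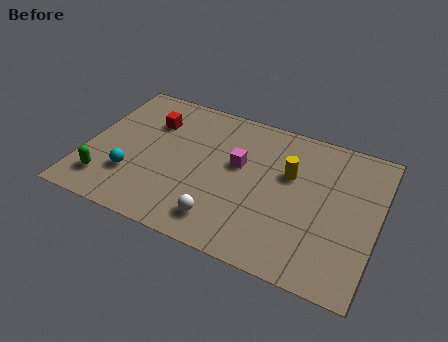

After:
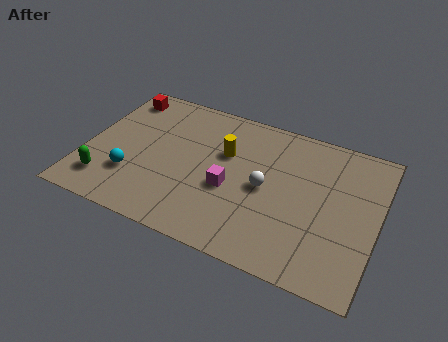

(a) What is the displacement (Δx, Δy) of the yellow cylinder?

(-2.7, 0.1)

The yellow cylinder started near (8.4, 4.9) and ended near (5.7, 5.0).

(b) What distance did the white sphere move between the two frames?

2.8

The white sphere was near (6.0, 1.4) before and (7.5, 3.8) after, so it travelled √(1.5² + 2.4²) ≈ 2.8 units.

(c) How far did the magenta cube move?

1.4

From (6.3, 4.6) to (6.1, 3.2), the magenta cube covered √(0.2² + 1.4²) ≈ 1.4 units.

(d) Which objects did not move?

the cyan sphere and the green capsule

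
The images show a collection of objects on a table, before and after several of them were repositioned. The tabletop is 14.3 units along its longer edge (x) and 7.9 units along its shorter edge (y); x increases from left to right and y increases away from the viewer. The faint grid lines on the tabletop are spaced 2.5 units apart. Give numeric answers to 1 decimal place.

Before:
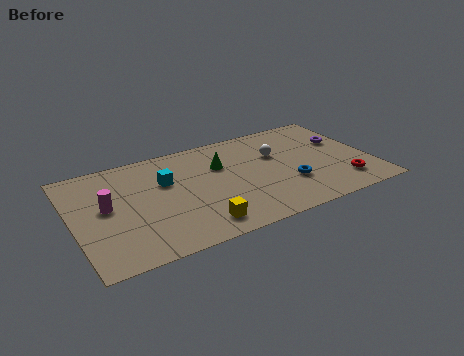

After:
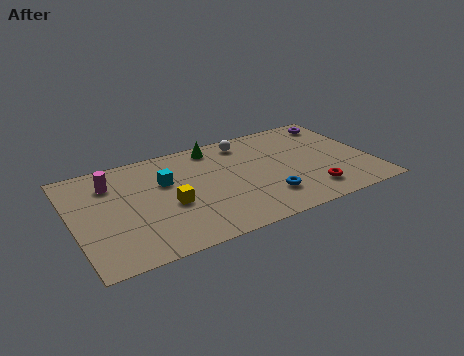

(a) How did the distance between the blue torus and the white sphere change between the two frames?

+2.2

The distance was about 2.5 in the first image and 4.7 in the second, so they moved 2.2 units further apart.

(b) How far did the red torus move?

1.6

The red torus was near (12.7, 1.7) before and (11.1, 1.6) after, so it travelled √(1.6² + 0.1²) ≈ 1.6 units.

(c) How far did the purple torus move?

1.7

The purple torus moved from about (13.2, 5.0) to (13.2, 6.7), a distance of √(0.0² + 1.7²) ≈ 1.7.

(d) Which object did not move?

the cyan cube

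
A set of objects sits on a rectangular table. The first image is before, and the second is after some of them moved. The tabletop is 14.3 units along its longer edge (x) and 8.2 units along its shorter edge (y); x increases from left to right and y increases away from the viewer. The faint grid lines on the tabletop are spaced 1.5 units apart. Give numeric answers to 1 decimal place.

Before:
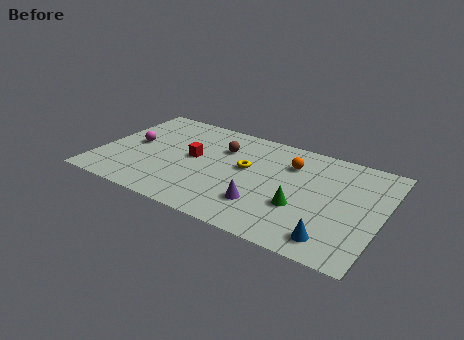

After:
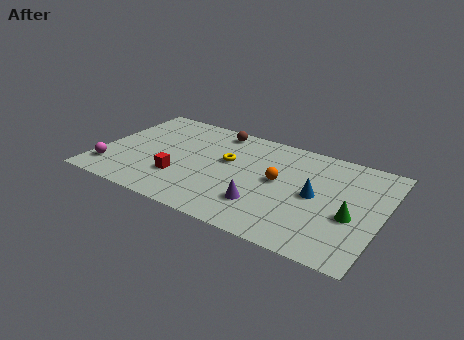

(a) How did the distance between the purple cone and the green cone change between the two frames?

+2.5

They were about 1.9 units apart before and 4.4 after — 2.5 units further apart.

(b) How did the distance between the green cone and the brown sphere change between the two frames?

+3.1

The distance was about 5.3 in the first image and 8.4 in the second, so they moved 3.1 units further apart.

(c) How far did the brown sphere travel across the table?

1.5

From (6.0, 5.8) to (5.5, 7.2), the brown sphere covered √(0.5² + 1.4²) ≈ 1.5 units.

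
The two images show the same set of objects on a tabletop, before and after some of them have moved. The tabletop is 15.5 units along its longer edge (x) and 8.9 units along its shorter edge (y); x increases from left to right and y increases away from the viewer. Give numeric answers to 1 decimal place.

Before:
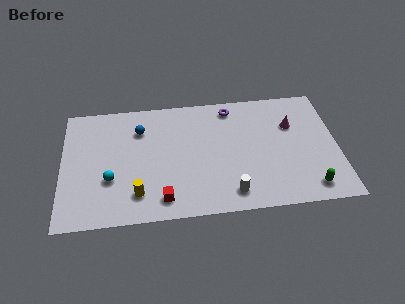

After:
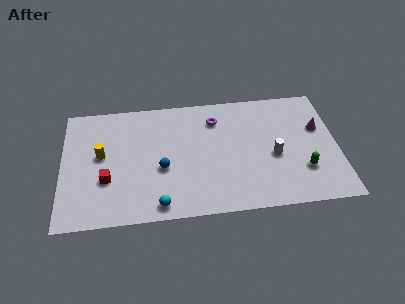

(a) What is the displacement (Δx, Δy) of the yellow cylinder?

(-2.0, 3.0)

The yellow cylinder started near (4.2, 1.9) and ended near (2.2, 4.9).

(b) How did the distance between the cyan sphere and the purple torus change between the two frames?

-1.5

The distance was about 8.3 in the first image and 6.8 in the second, so they moved 1.5 units closer together.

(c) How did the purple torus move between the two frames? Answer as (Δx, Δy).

(-0.9, -0.8)

The purple torus started near (9.6, 7.7) and ended near (8.7, 6.9).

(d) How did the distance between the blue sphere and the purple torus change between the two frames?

-0.8

The distance was about 5.3 in the first image and 4.5 in the second, so they moved 0.8 units closer together.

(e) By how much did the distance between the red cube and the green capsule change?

+2.8

The distance was about 8.2 in the first image and 11.0 in the second, so they moved 2.8 units further apart.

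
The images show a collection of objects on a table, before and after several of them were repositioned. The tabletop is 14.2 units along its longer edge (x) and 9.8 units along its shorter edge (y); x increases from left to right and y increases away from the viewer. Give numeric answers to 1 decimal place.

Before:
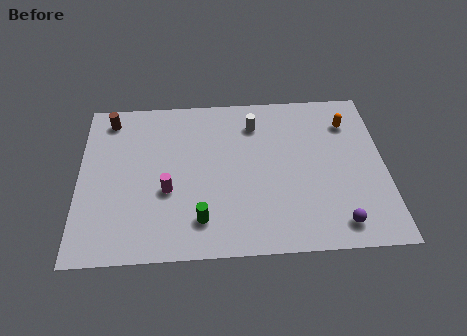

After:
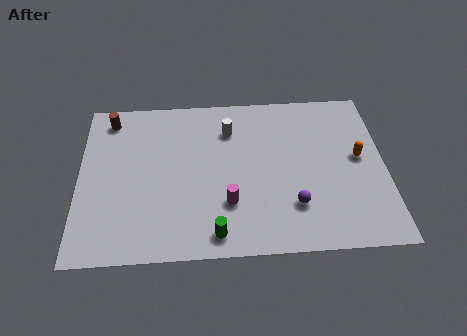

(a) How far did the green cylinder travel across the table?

1.1

The green cylinder moved from about (5.6, 2.0) to (6.3, 1.2), a distance of √(0.7² + 0.8²) ≈ 1.1.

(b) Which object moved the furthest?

the magenta cylinder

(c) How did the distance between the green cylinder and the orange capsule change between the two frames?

-1.0

They were about 8.9 units apart before and 7.9 after — 1.0 units closer together.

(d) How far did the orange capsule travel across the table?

2.2

The orange capsule moved from about (12.6, 7.5) to (13.0, 5.3), a distance of √(0.4² + 2.2²) ≈ 2.2.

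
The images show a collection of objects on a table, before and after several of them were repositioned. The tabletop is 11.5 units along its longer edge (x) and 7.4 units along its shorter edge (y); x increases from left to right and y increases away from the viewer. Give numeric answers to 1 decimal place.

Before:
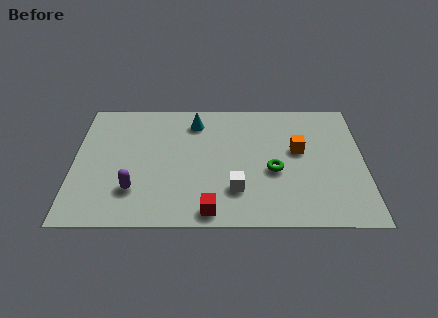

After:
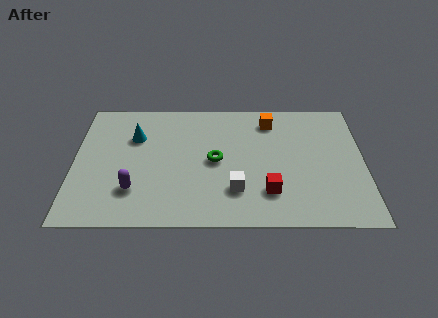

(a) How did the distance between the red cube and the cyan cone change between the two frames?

+1.0

The distance was about 5.2 in the first image and 6.2 in the second, so they moved 1.0 units further apart.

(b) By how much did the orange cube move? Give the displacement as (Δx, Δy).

(-1.1, 1.8)

From the two frames, the orange cube sits at roughly (8.9, 4.3) before and (7.8, 6.1) after.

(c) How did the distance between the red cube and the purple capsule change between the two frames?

+2.1

They were about 3.2 units apart before and 5.3 after — 2.1 units further apart.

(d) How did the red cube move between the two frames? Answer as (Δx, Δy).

(2.3, 1.1)

The red cube started near (5.4, 0.8) and ended near (7.7, 1.9).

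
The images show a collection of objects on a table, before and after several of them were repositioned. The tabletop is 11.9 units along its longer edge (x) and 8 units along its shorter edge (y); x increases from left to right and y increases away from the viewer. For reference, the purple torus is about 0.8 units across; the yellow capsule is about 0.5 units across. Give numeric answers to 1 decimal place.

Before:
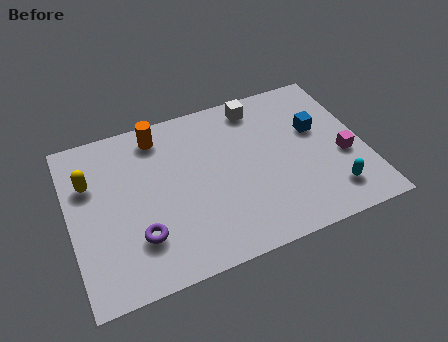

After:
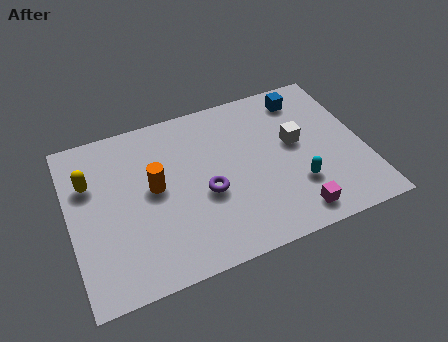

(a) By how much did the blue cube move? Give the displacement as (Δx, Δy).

(-0.3, 1.8)

The blue cube was at about (10.1, 4.9) and moved to about (9.8, 6.7).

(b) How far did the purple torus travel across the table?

3.0

The purple torus moved from about (2.6, 2.2) to (5.4, 3.3), a distance of √(2.8² + 1.1²) ≈ 3.0.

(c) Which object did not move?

the yellow capsule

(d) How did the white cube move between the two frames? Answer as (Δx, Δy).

(1.3, -2.4)

The white cube started near (7.9, 6.9) and ended near (9.2, 4.5).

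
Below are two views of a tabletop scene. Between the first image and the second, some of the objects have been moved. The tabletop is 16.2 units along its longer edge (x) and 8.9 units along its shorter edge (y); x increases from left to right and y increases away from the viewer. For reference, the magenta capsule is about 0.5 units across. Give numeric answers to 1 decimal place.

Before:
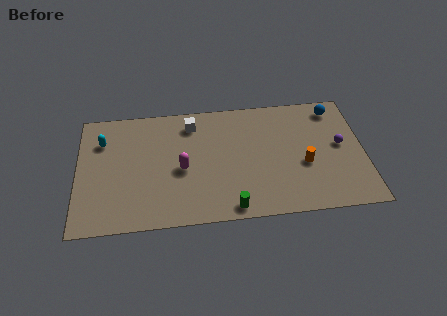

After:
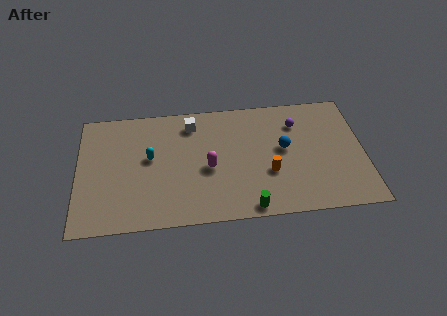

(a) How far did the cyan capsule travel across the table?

3.1

From (1.4, 6.5) to (4.1, 5.0), the cyan capsule covered √(2.7² + 1.5²) ≈ 3.1 units.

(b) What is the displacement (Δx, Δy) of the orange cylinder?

(-2.0, -0.4)

The orange cylinder started near (12.8, 3.6) and ended near (10.8, 3.2).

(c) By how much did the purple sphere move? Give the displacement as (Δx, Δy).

(-2.4, 1.9)

The purple sphere was at about (14.9, 4.8) and moved to about (12.5, 6.7).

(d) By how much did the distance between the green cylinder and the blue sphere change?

-4.5

The distance was about 9.1 in the first image and 4.6 in the second, so they moved 4.5 units closer together.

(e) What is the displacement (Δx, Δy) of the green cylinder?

(1.0, -0.1)

From the two frames, the green cylinder sits at roughly (8.6, 0.9) before and (9.6, 0.8) after.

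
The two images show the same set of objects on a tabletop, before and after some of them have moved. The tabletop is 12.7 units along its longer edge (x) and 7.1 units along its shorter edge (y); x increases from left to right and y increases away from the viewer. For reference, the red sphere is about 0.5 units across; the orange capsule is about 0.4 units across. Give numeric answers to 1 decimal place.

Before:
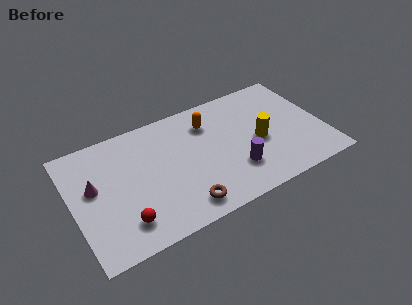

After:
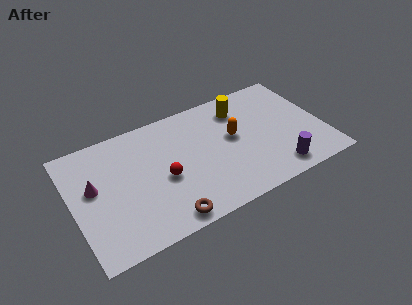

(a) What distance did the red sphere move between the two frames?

2.7

The red sphere was near (2.3, 1.5) before and (4.5, 3.1) after, so it travelled √(2.2² + 1.6²) ≈ 2.7 units.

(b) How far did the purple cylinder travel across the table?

2.2

The purple cylinder moved from about (8.0, 2.0) to (10.0, 1.1), a distance of √(2.0² + 0.9²) ≈ 2.2.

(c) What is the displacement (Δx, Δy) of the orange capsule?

(1.1, -1.4)

The orange capsule was at about (7.1, 5.4) and moved to about (8.2, 4.0).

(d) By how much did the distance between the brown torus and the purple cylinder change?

+2.8

Before: roughly 2.9 units apart; after: 5.7. That's 2.8 units further apart.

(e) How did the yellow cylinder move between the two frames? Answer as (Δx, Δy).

(-0.6, 2.4)

From the two frames, the yellow cylinder sits at roughly (9.4, 3.2) before and (8.8, 5.6) after.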